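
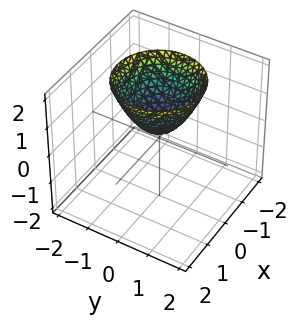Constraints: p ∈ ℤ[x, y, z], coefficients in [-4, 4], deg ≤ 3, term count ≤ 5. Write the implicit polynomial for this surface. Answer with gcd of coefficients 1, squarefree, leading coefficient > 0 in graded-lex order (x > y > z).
deg p = 2.
Symmetries: the surface is invariant under rotation about z: p = q(x² + y², z).
Reading off the gridlines: it misses every integer gridline on the y-axis; no x-intercept at any integer in the box; a circular section at z = 1 has radius between 0 and 1.
Solving for integer coefficients yields p as stated.

3*x^2 + 3*y^2 - 3*z + 1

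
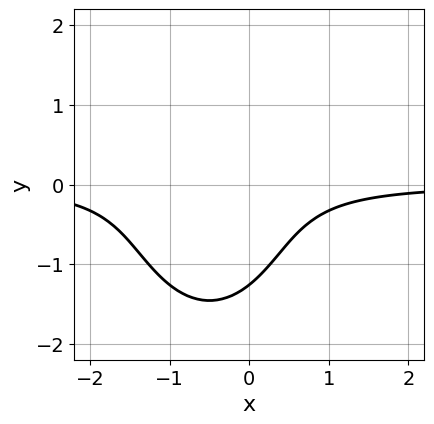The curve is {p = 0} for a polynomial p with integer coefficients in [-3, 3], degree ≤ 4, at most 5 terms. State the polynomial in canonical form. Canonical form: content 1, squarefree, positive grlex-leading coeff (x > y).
3*x^2*y + y^3 + 3*x*y + 2

(a) The degree is 3 — the shape is more complex than any degree-2 curve.
(b) Against the integer gridlines: the curve avoids every integer x-axis point in the box.
(c) Solving for integer coefficients yields p as stated.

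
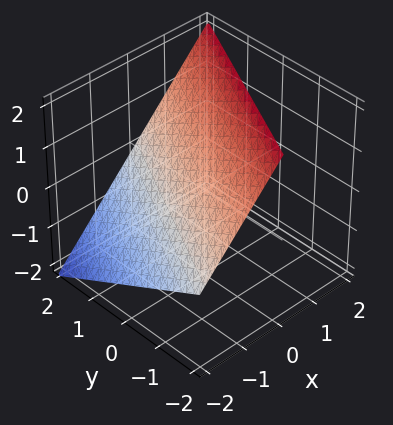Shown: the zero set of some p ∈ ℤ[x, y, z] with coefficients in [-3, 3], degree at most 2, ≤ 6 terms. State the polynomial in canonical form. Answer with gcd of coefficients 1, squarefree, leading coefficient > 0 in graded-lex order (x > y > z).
The degree is 1 — the surface is flat (a plane).
Reading off the gridlines: one y-axis crossing is at y = 2; it crosses the x-axis at the gridline x = -1.
The integer polynomial consistent with all of this is the stated p.

2*x - y - 2*z + 2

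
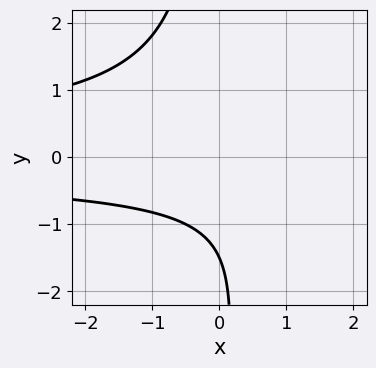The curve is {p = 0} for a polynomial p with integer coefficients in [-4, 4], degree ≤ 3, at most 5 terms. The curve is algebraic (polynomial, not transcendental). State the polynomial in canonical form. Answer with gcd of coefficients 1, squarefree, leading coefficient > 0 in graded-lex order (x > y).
2*x*y^2 + 2*y + 3

First, the degree is 3 — the shape is more complex than any degree-2 curve.
Then, reading off the gridlines: no x-intercept at any integer in the box.
Finally, assembling these constraints gives the stated polynomial.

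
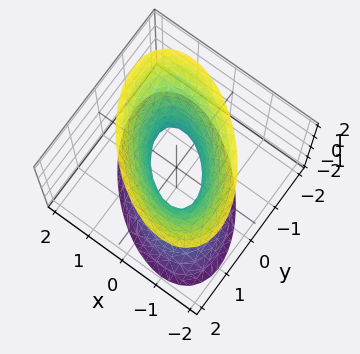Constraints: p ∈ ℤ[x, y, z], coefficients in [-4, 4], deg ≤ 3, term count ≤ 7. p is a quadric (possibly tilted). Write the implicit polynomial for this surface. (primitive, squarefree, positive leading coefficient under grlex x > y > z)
2*x^2 + 2*x*y + 2*y^2 - z^2 - 1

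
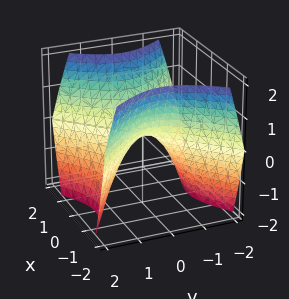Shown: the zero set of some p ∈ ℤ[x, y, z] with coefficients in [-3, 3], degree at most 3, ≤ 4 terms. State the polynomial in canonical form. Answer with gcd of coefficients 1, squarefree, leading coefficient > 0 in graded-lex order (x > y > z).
x^2 - y^2 - z

deg p = 2. A hyperbolic paraboloid; a quadric.
Symmetries: the y ↦ −y reflection is a symmetry, so y appears only in even powers; the x ↦ −x reflection is a symmetry, so x appears only in even powers.
From the visible intercepts: one x-axis crossing is at x = 0; one y-axis crossing is at y = 0.
Together with the visible shape, these determine p as stated.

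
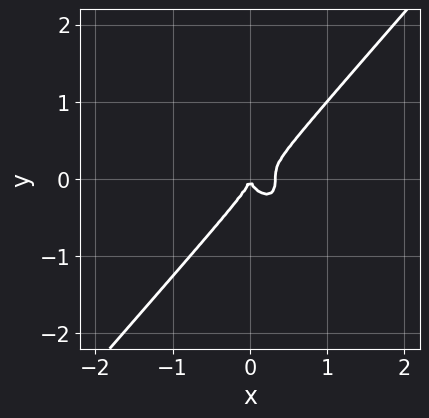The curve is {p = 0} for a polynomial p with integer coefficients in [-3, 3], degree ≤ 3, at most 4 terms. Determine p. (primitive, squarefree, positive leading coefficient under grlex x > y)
3*x^3 - 2*y^3 - x^2

(a) deg p = 3.
(b) Checking where it meets the axes: it meets the y-axis at y = 0 (among the integer gridlines); one x-axis crossing is at x = 0.
(c) Together with the visible shape, these determine p as stated.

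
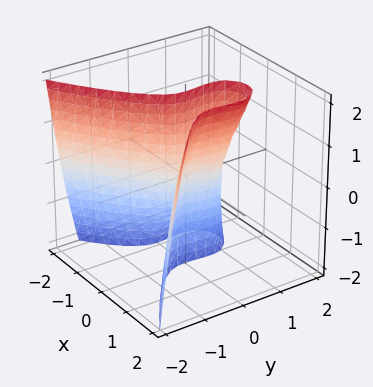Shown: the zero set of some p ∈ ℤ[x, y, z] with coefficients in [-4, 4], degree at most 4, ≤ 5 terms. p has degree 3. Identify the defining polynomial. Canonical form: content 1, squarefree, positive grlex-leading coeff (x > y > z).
y^3 + 2*x^2 - x*z - y^2

First, the degree is 3 — no degree-2 surface has this shape.
Then, against the integer gridlines: it meets the x-axis at x = 0 (among the integer gridlines); the y-axis gridline crossings are at y ∈ {0, 1}.
Finally, solving for integer coefficients yields p as stated.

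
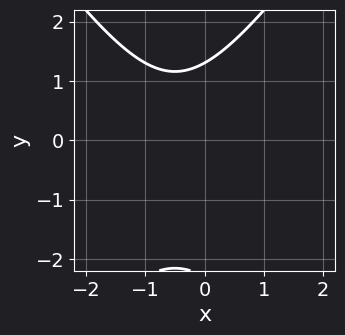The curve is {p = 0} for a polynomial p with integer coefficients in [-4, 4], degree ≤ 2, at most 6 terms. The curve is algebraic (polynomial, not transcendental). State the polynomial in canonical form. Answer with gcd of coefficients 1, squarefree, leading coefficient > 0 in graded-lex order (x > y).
deg p = 2.
Observable constraints: it misses every integer gridline on the x-axis.
The integer polynomial consistent with all of this is the stated p.

2*x^2 - y^2 + 2*x - y + 3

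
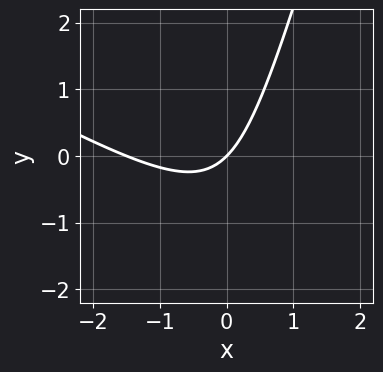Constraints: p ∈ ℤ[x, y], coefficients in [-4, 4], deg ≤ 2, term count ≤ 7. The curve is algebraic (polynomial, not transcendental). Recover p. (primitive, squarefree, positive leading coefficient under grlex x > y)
1. The degree is 2 — the shape is more complex than any degree-1 curve.
2. Checking where it meets the axes: it meets the y-axis at y = 0 (among the integer gridlines); it meets the x-axis at x = 0 (among the integer gridlines).
3. Assembling these constraints gives the stated polynomial.

2*x^2 + 3*x*y - y^2 + 3*x - 3*y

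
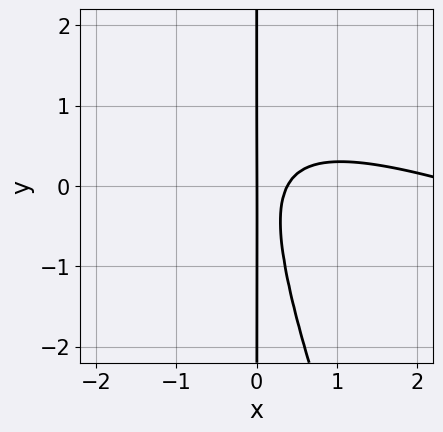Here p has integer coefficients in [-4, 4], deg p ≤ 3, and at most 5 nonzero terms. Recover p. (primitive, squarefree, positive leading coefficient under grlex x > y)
(a) The degree is 3 — no degree-2 curve has this shape.
(b) From the visible intercepts: it meets the x-axis at x = 0 (among the integer gridlines); the visible y-axis segment lies entirely on the curve.
(c) Together with the visible shape, these determine p as stated.

x^3 + 3*x^2*y + x*y^2 - 3*x^2 + x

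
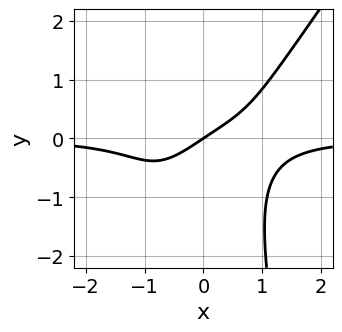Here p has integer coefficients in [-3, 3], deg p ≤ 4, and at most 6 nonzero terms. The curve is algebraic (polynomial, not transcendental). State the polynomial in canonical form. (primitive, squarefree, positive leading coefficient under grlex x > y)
3*x^3*y - 2*x^2*y^2 - y^3 + 2*x - 3*y

1. deg p = 4. The shape is more complex than any degree-3 curve.
2. From the visible intercepts: it meets the y-axis at y = 0 (among the integer gridlines); it meets the x-axis at x = 0 (among the integer gridlines).
3. Matching integer coefficients to the picture gives p.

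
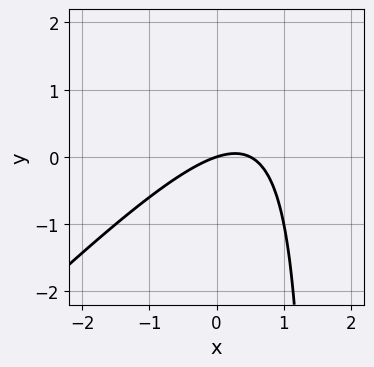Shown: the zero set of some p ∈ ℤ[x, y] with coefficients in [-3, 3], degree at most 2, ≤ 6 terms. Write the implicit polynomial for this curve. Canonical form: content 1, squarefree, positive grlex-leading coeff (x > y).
2*x^2 - 2*x*y - x + 3*y

1. Degree: a generic line meets the curve in up to 2 points, so deg p = 2.
2. From the visible intercepts: it meets the y-axis at y = 0 (among the integer gridlines); it meets the x-axis at x = 0 (among the integer gridlines).
3. Putting this together gives p.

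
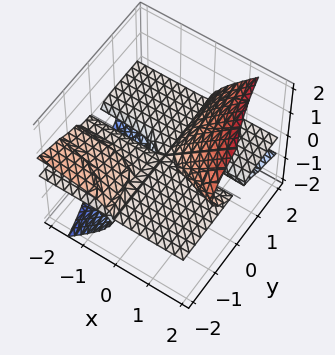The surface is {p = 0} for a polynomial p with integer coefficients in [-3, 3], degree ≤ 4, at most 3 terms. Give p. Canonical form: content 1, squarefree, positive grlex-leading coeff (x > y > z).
x*y*z + 2*x*z^2 - 2*z^3

The picture has 2 separate pieces.
Degree: the shape is more complex than any degree-2 surface, so deg p = 3.
Checking where it meets the axes: one z-axis crossing is at z = 0; the visible y-axis segment lies entirely on the surface; every point of the x-axis in the box is on the surface.
The integer polynomial consistent with all of this is the stated p.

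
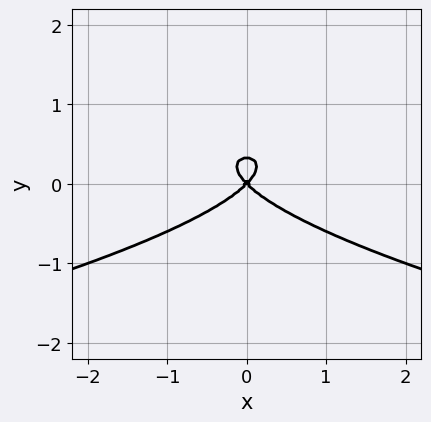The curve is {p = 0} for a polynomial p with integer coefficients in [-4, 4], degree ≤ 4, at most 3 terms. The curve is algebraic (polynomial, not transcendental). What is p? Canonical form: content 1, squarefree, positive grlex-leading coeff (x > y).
Degree: no degree-2 curve has this shape, so deg p = 3.
Symmetries: it's symmetric under x → −x, forcing even powers of x.
From the axis intercepts and sections: one y-axis crossing is at y = 0; it crosses the x-axis at the gridline x = 0.
Fitting integer coefficients to these (and the overall shape) gives p.

3*y^3 + x^2 - y^2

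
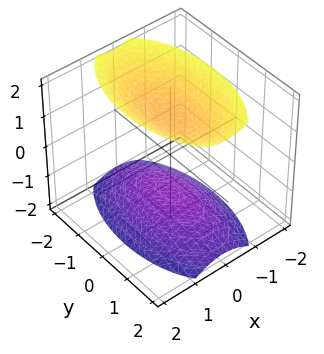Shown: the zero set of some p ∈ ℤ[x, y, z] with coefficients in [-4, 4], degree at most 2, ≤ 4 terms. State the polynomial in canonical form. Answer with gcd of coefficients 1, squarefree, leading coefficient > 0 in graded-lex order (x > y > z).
3*x^2 + y^2 - 2*z^2 + 3

1. I count 2 distinct pieces.
2. deg p = 2.
3. Symmetries: the y ↦ −y reflection is a symmetry, so y appears only in even powers; the z ↦ −z reflection is a symmetry, so z appears only in even powers; mirror symmetry x ↦ −x ⇒ only even powers of x.
4. Against the integer gridlines: no y-intercept at any integer in the box; the surface avoids every integer x-axis point in the box.
5. These observations pin down the coefficients.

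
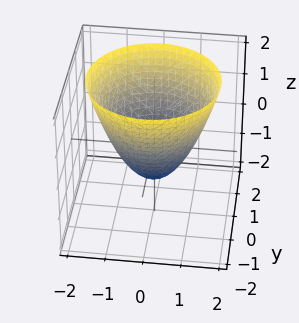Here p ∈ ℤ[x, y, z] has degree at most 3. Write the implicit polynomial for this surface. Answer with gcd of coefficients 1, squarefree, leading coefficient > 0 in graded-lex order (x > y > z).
x^2 + y^2 - z - 1

deg p = 2. The shape is more complex than any degree-1 surface.
Symmetries: the z-axis is an axis of rotation, so x and y enter only as x² + y².
Observable constraints: a circular section at z = 1 has radius between 1 and 2; among the integer gridlines, it crosses the y-axis at y ∈ {-1, 1}.
Solving for integer coefficients yields p as stated. Check: (-1, 0, 0) on the x-axis lies on the surface, and p(-1, 0, 0) = 0. ✓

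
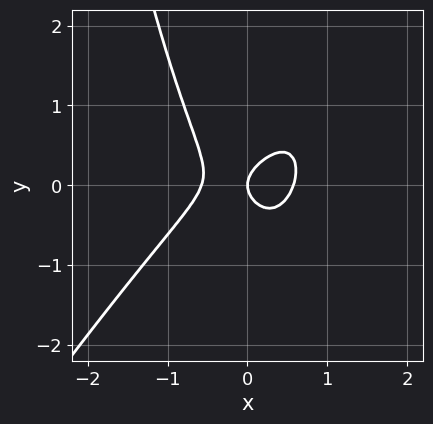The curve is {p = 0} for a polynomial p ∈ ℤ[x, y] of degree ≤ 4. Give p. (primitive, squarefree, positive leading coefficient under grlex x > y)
(a) The degree is 3 — no degree-2 curve has this shape.
(b) Against the integer gridlines: it meets the x-axis at x = 0 (among the integer gridlines); it crosses the y-axis at the gridline y = 0.
(c) The integer polynomial consistent with all of this is the stated p.

3*x^3 - 2*x^2*y + 2*y^2 - x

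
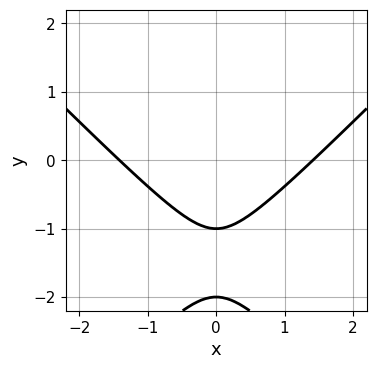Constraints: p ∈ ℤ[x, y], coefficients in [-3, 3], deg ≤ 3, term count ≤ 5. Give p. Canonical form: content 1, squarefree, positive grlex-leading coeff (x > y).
deg p = 2. No degree-1 curve has this shape.
Symmetries: the x ↦ −x reflection is a symmetry, so x appears only in even powers.
From the axis intercepts and sections: the y-axis gridline crossings are at y ∈ {-2, -1}.
The integer polynomial consistent with all of this is the stated p.

x^2 - y^2 - 3*y - 2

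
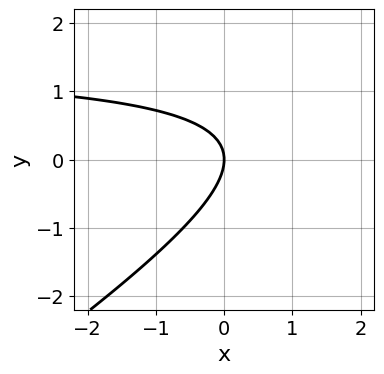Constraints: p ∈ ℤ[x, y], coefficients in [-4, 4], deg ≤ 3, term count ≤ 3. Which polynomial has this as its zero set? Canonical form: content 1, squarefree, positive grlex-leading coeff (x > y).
2*x*y - 3*y^2 - 3*x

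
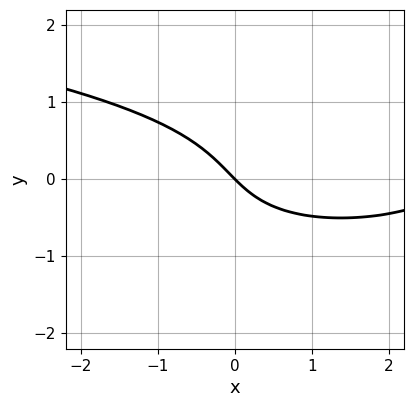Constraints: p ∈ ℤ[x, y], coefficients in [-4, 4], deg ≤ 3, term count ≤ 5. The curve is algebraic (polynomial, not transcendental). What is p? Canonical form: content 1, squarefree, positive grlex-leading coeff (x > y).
1. deg p = 3. A generic line meets the curve in up to 3 points.
2. Reading off the gridlines: one x-axis crossing is at x = 0; it crosses the y-axis at the gridline y = 0.
3. Solving for integer coefficients yields p as stated.

x*y^2 - 3*y^3 + x^2 - 3*x - 3*y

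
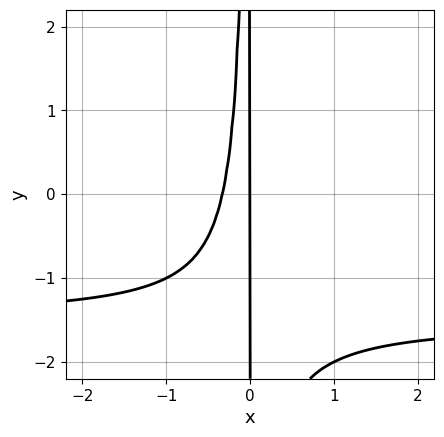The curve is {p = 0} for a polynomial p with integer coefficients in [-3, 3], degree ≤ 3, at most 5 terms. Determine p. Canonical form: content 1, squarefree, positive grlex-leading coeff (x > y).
2*x^2*y + 3*x^2 + x

1. The degree is 3 — the shape is more complex than any degree-2 curve.
2. From the visible intercepts: every point of the y-axis in the box is on the curve; it meets the x-axis at x = 0 (among the integer gridlines).
3. Matching integer coefficients to the picture gives p.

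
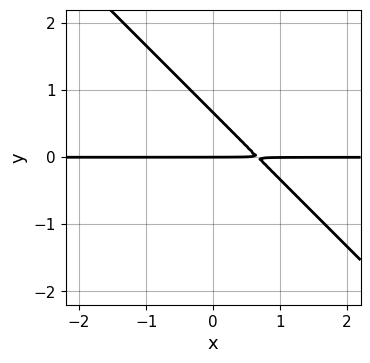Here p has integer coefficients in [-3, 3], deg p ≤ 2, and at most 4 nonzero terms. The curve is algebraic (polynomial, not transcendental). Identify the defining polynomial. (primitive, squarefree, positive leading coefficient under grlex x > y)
1. The degree is 2 — no degree-1 curve has this shape.
2. From the visible intercepts: the visible x-axis segment lies entirely on the curve; it crosses the y-axis at the gridline y = 0.
3. These observations pin down the coefficients.

3*x*y + 3*y^2 - 2*y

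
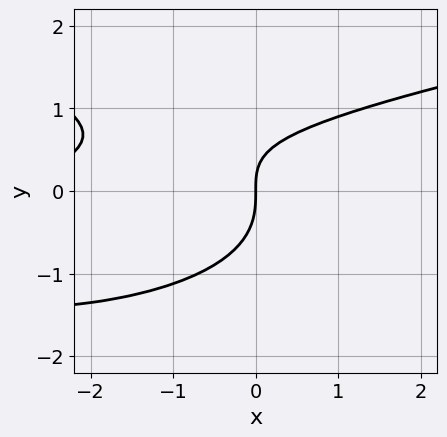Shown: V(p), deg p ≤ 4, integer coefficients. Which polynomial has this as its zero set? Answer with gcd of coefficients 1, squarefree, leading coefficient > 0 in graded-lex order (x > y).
(a) Degree: a generic line meets the curve in up to 3 points, so deg p = 3.
(b) Checking where it meets the axes: it crosses the y-axis at the gridline y = 0; it crosses the x-axis at the gridline x = 0.
(c) These observations pin down the coefficients.

3*y^3 - x^2 + 2*x*y - 3*x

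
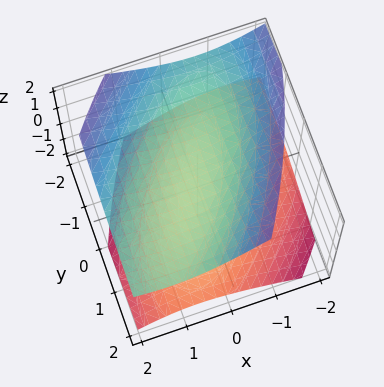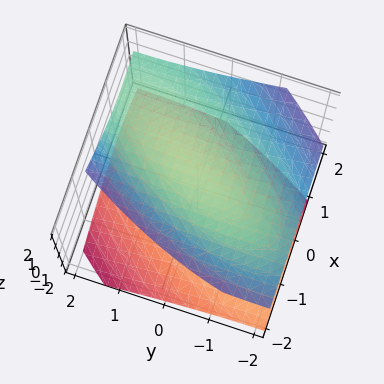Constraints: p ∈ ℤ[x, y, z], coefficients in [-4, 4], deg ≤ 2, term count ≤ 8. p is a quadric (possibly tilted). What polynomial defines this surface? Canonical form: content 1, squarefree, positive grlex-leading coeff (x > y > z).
2*x^2 - 2*x*y - x*z + y^2 - 3*z^2 + 2

First, I count 2 distinct pieces. Treating them together as one polynomial.
Then, the degree is 2 — a generic line meets the surface in up to 2 points.
Next, from the axis intercepts and sections: it misses every integer gridline on the x-axis; the surface avoids every integer y-axis point in the box.
Finally, assembling these constraints gives the stated polynomial.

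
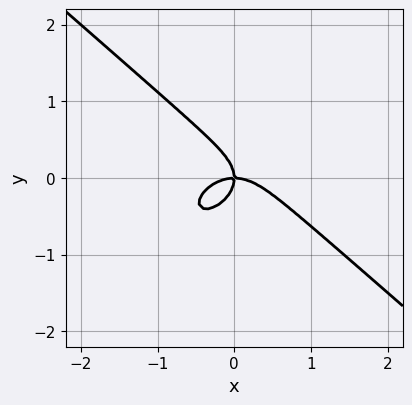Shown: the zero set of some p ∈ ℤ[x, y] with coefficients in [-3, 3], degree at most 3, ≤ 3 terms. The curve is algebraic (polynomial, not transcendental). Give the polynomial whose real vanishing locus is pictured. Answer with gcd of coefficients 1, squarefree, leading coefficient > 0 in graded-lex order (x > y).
2*x^3 + 3*y^3 + 2*x*y

1. deg p = 3.
2. Reading off the gridlines: one y-axis crossing is at y = 0; one x-axis crossing is at x = 0.
3. Matching integer coefficients to the picture gives p.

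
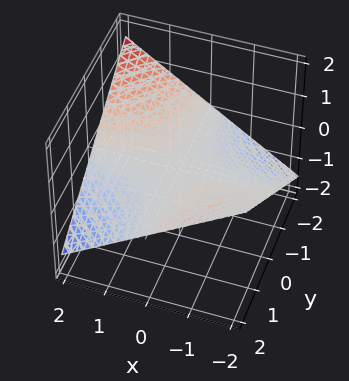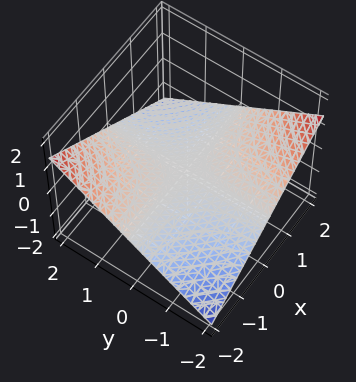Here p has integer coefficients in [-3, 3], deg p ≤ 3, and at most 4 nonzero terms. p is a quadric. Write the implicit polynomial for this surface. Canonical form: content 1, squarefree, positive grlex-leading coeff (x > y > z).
(a) deg p = 2. A hyperbolic paraboloid; a quadric.
(b) Against the integer gridlines: it meets the z-axis at z = 0 (among the integer gridlines); every point of the x-axis in the box is on the surface; the visible y-axis segment lies entirely on the surface.
(c) Together with the visible shape, these determine p as stated.

x*y + 3*z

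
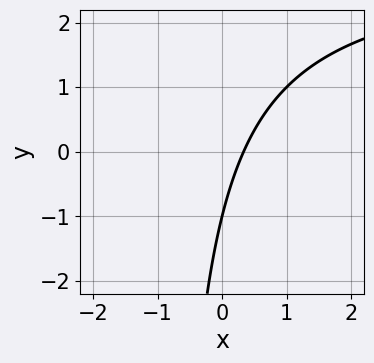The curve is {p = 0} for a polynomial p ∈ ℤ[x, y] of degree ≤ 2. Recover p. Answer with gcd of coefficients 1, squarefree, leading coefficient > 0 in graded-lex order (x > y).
x*y - 3*x + y + 1

First, deg p = 2. The shape is more complex than any degree-1 curve.
Next, checking where it meets the axes: it crosses the y-axis at the gridline y = -1.
Finally, putting this together gives p.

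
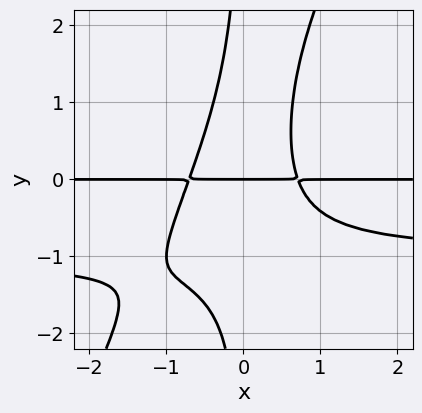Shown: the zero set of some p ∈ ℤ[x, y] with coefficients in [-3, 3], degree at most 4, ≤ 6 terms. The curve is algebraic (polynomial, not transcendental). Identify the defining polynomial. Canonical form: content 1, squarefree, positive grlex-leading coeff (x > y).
(a) deg p = 4. No degree-3 curve has this shape.
(b) Reading off the gridlines: every point of the x-axis in the box is on the curve; one y-axis crossing is at y = 0.
(c) Assembling these constraints gives the stated polynomial.

2*x^2*y^2 - x*y^3 + 2*x^2*y - y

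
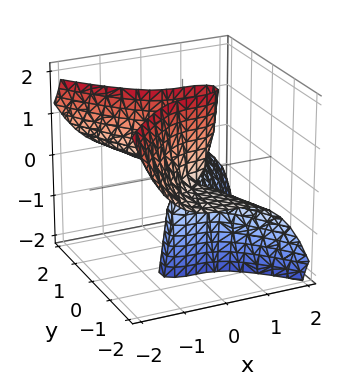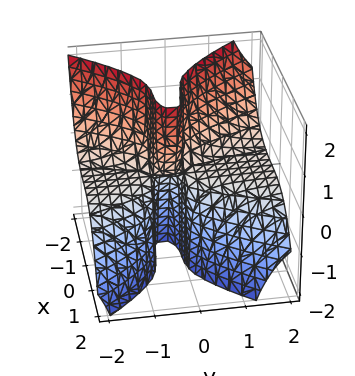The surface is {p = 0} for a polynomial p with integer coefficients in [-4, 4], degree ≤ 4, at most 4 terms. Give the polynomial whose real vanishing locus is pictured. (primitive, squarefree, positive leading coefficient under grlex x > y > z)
1. Degree: no degree-2 surface has this shape, so deg p = 3.
2. Reading off the gridlines: it meets the x-axis at x = 0 (among the integer gridlines); every point of the y-axis in the box is on the surface.
3. Together with the visible shape, these determine p as stated.

2*x^3 + 3*y^2*z + 2*y*z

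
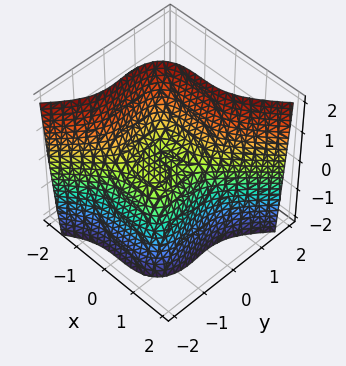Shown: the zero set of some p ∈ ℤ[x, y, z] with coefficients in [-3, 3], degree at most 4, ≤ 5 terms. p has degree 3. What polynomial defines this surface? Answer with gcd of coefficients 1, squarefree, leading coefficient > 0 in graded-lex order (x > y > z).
(a) deg p = 3. A generic line meets the surface in up to 3 points.
(b) From the axis intercepts and sections: one x-axis crossing is at x = 0; among the integer gridlines, it crosses the y-axis at y ∈ {-1, 0}.
(c) The integer polynomial consistent with all of this is the stated p.

x^3 - y^3 - y^2 + z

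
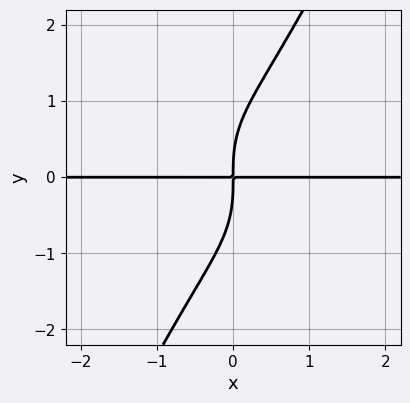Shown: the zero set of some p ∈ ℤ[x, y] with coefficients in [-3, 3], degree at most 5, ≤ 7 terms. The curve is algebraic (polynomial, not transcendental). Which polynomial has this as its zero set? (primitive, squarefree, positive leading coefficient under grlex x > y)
Degree: a generic line meets the curve in up to 4 points, so deg p = 4.
From the visible intercepts: the visible x-axis segment lies entirely on the curve.
Assembling these constraints gives the stated polynomial.

2*x^3*y + x^2*y^2 + x*y^3 - y^4 + 3*x*y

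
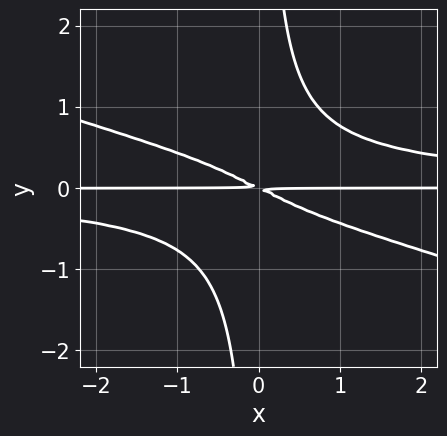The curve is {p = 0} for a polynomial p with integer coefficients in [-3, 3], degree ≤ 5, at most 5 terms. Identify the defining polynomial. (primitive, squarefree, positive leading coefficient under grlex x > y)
x^2*y^2 + 3*x*y^3 - x*y - 2*y^2

First, deg p = 4. A generic line meets the curve in up to 4 points.
Then, checking where it meets the axes: every point of the x-axis in the box is on the curve.
Finally, putting this together gives p.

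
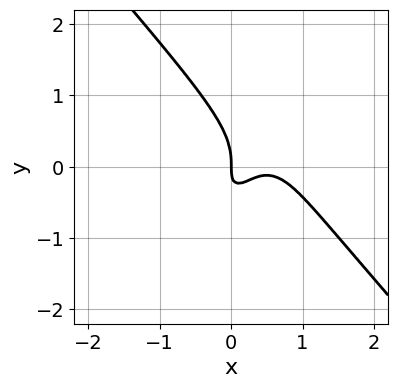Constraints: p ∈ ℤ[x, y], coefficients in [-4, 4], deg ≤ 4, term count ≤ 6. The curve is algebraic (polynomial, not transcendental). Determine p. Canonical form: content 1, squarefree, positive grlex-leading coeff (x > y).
3*x^3 + 2*y^3 - 3*x^2 + 2*x*y + x

1. deg p = 3. The shape is more complex than any degree-2 curve.
2. From the visible intercepts: it crosses the y-axis at the gridline y = 0; it crosses the x-axis at the gridline x = 0.
3. Assembling these constraints gives the stated polynomial.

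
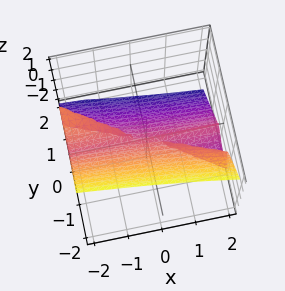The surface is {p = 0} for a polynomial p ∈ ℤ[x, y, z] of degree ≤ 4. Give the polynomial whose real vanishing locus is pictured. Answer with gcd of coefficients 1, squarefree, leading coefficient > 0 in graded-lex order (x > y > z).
x*y^2 + 2*y^3 - y^2*z + 2*z^3

(a) deg p = 3. No degree-2 surface has this shape.
(b) Checking where it meets the axes: the visible x-axis segment lies entirely on the surface; it meets the z-axis at z = 0 (among the integer gridlines); one y-axis crossing is at y = 0.
(c) The integer polynomial consistent with all of this is the stated p.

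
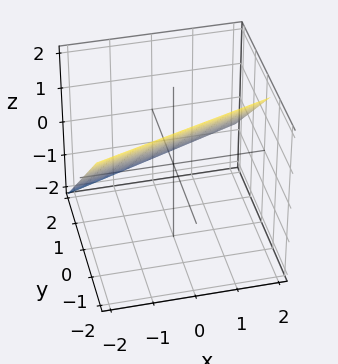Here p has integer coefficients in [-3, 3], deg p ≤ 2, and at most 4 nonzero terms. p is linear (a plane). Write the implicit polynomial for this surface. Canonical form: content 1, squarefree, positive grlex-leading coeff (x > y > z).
1. The degree is 1 — the surface is flat (a plane).
2. Against the integer gridlines: it meets the x-axis at x = -2 (among the integer gridlines).
3. Assembling these constraints gives the stated polynomial.

x - 3*y - 3*z + 2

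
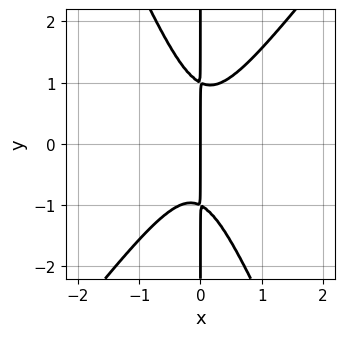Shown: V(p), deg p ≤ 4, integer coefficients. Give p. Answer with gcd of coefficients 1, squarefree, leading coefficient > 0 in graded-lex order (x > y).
3*x^3 - x^2*y - x*y^2 + x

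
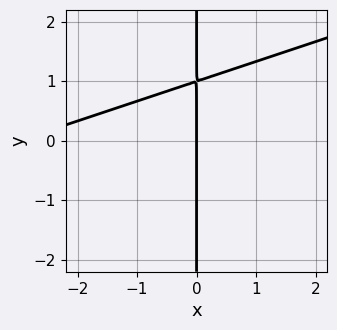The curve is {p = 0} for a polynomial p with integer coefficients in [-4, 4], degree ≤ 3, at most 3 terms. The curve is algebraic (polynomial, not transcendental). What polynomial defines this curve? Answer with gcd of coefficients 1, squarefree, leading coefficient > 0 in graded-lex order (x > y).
x^2 - 3*x*y + 3*x

(a) The degree is 2 — the shape is more complex than any degree-1 curve.
(b) Against the integer gridlines: it meets the x-axis at x = 0 (among the integer gridlines); the visible y-axis segment lies entirely on the curve.
(c) Fitting integer coefficients to these (and the overall shape) gives p.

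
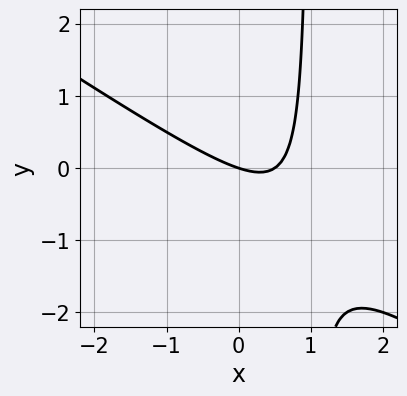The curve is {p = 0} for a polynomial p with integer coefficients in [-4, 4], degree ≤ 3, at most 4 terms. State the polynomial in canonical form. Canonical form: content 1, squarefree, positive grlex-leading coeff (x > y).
First, the degree is 2 — no degree-1 curve has this shape.
Next, checking where it meets the axes: one x-axis crossing is at x = 0; it crosses the y-axis at the gridline y = 0.
Finally, fitting integer coefficients to these (and the overall shape) gives p.

2*x^2 + 3*x*y - x - 3*y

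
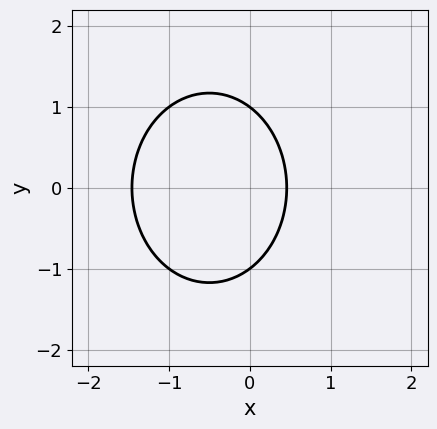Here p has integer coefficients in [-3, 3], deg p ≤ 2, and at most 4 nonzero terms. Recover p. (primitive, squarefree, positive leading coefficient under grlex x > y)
3*x^2 + 2*y^2 + 3*x - 2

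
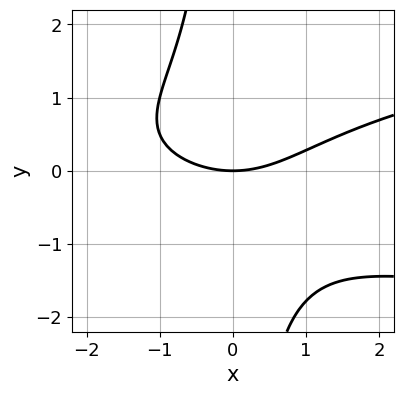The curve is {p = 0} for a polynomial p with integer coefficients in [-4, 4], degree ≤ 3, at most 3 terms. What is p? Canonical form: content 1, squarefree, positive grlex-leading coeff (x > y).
First, degree: a generic line meets the curve in up to 3 points, so deg p = 3.
Then, from the axis intercepts and sections: one x-axis crossing is at x = 0; it meets the y-axis at y = 0 (among the integer gridlines).
Finally, fitting integer coefficients to these (and the overall shape) gives p.

2*x*y^2 - x^2 + 3*y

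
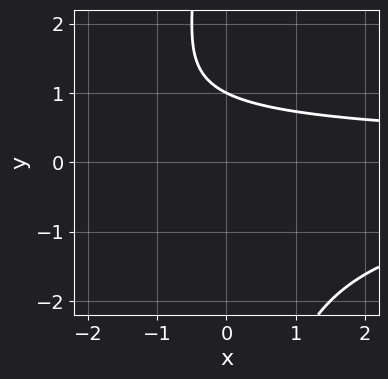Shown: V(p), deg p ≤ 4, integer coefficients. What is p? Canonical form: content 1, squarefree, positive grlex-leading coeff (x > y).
x*y^2 + 2*y - 2

1. The degree is 3 — the shape is more complex than any degree-2 curve.
2. Reading off the gridlines: it meets the y-axis at y = 1 (among the integer gridlines); it misses every integer gridline on the x-axis.
3. Together with the visible shape, these determine p as stated.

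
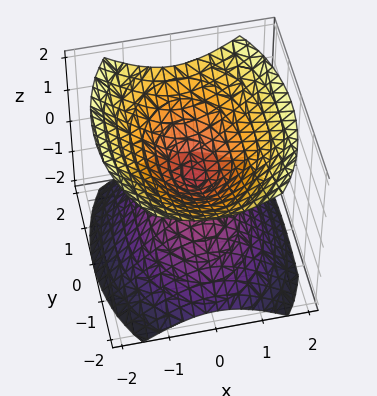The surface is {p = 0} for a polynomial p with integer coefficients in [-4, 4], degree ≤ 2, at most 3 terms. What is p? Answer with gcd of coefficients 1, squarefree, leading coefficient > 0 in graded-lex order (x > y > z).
2*x^2 + y^2 - 2*z^2

(a) The picture has 2 separate pieces. They look like related sheets of one shape, so recover p as a whole.
(b) deg p = 2. A double cone through the origin; a quadric.
(c) Symmetries: mirror symmetry y ↦ −y ⇒ only even powers of y; the z ↦ −z reflection is a symmetry, so z appears only in even powers; it's symmetric under x → −x, forcing even powers of x.
(d) Checking where it meets the axes: it meets the z-axis at z = 0 (among the integer gridlines); it crosses the y-axis at the gridline y = 0; one x-axis crossing is at x = 0.
(e) The integer polynomial consistent with all of this is the stated p.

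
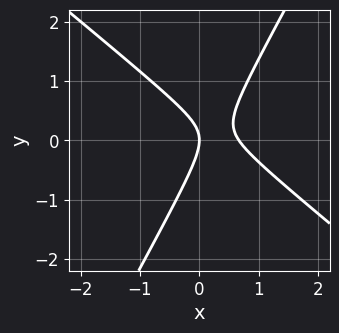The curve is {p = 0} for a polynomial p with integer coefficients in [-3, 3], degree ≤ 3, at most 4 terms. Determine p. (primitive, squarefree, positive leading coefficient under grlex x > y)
3*x^2 + 2*x*y - 2*y^2 - 2*x

(a) deg p = 2. A generic line meets the curve in up to 2 points.
(b) From the visible intercepts: it meets the y-axis at y = 0 (among the integer gridlines); it crosses the x-axis at the gridline x = 0.
(c) Fitting integer coefficients to these (and the overall shape) gives p.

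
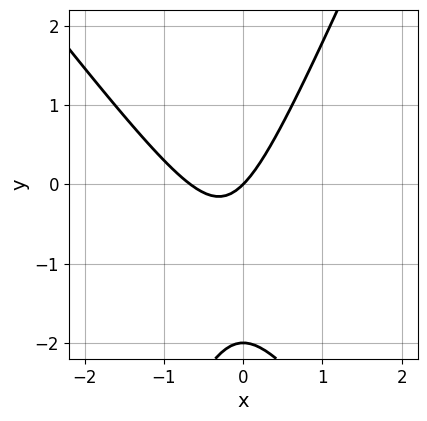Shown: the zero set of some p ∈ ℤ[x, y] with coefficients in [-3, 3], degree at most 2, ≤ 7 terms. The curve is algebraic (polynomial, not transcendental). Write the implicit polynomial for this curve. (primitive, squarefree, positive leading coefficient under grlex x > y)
(a) deg p = 2. No degree-1 curve has this shape.
(b) From the visible intercepts: among the integer gridlines, it crosses the y-axis at y ∈ {-2, 0}; it meets the x-axis at x = 0 (among the integer gridlines).
(c) Matching integer coefficients to the picture gives p.

3*x^2 + x*y - y^2 + 2*x - 2*y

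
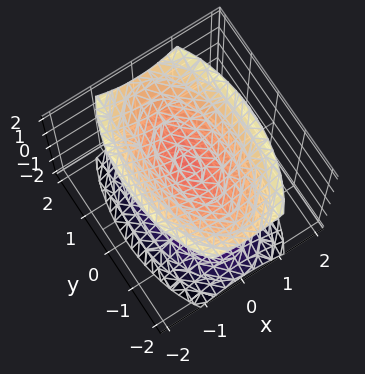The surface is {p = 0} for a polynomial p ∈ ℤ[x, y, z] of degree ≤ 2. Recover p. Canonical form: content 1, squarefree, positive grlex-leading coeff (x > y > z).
3*x^2 + y^2 - 2*z^2 + 1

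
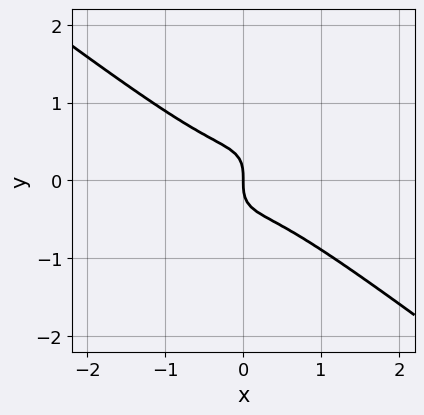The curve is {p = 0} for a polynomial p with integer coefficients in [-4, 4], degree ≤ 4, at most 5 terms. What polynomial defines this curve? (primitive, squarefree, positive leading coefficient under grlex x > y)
The degree is 3 — a generic line meets the curve in up to 3 points.
Observable constraints: one y-axis crossing is at y = 0; one x-axis crossing is at x = 0.
Putting this together gives p.

2*x^3 - 2*x*y^2 + 2*y^3 + x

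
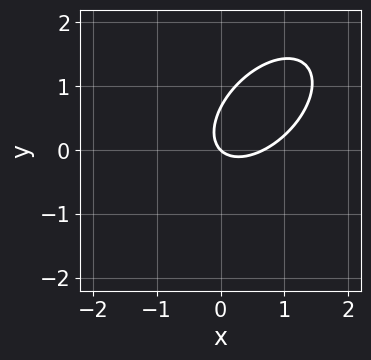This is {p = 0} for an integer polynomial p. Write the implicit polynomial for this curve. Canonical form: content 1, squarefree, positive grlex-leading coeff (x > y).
3*x^2 - 3*x*y + 3*y^2 - 2*x - 2*y

First, degree: a generic line meets the curve in up to 2 points, so deg p = 2.
Next, checking where it meets the axes: one y-axis crossing is at y = 0; it crosses the x-axis at the gridline x = 0.
Finally, fitting integer coefficients to these (and the overall shape) gives p.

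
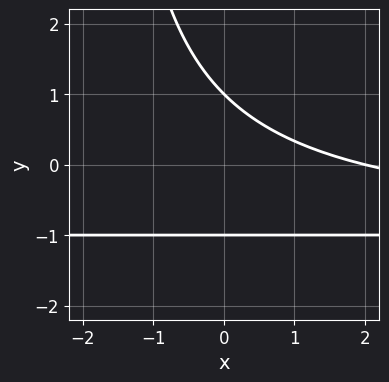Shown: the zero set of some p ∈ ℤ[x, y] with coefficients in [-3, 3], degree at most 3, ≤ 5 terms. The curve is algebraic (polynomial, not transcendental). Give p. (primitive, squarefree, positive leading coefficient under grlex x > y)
x*y^2 + 2*x*y + 2*y^2 + x - 2

The degree is 3 — no degree-2 curve has this shape.
From the visible intercepts: among the integer gridlines, it crosses the y-axis at y ∈ {-1, 1}; it meets the x-axis at x = 2 (among the integer gridlines).
Assembling these constraints gives the stated polynomial.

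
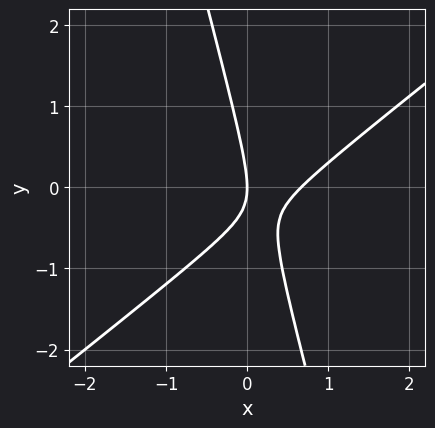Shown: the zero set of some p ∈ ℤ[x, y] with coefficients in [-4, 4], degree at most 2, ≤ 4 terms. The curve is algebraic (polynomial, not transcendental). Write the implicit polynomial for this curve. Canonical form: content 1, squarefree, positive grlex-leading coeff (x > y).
First, degree: no degree-1 curve has this shape, so deg p = 2.
Next, checking where it meets the axes: it crosses the y-axis at the gridline y = 0; it meets the x-axis at x = 0 (among the integer gridlines).
Finally, assembling these constraints gives the stated polynomial.

3*x^2 - 3*x*y - y^2 - 2*x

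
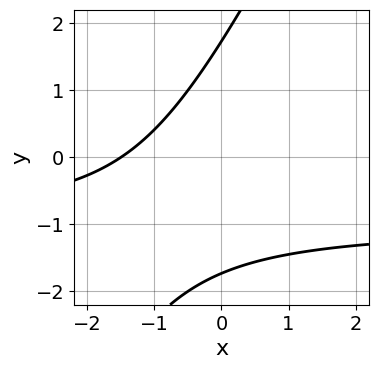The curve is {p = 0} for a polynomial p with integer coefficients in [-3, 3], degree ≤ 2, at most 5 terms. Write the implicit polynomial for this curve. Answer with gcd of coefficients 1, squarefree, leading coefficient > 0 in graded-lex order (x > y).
2*x*y - y^2 + 2*x + 3

First, deg p = 2.
Finally, the integer polynomial consistent with all of this is the stated p.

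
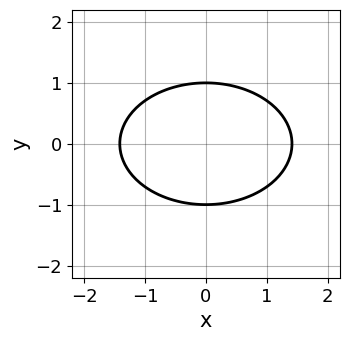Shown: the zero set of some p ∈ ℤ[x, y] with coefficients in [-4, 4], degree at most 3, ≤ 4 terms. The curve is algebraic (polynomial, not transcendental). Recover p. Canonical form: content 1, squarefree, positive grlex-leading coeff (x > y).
x^2 + 2*y^2 - 2

First, degree: the shape is more complex than any degree-1 curve, so deg p = 2.
Then, symmetries: mirror symmetry y ↦ −y ⇒ only even powers of y; mirror symmetry x ↦ −x ⇒ only even powers of x.
Then, against the integer gridlines: among the integer gridlines, it crosses the y-axis at y ∈ {-1, 1}.
Finally, assembling these constraints gives the stated polynomial.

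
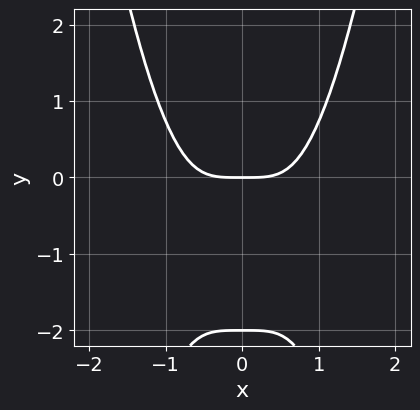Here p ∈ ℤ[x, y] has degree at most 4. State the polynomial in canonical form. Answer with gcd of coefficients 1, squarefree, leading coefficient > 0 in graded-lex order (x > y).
2*x^4 - y^2 - 2*y

Degree: no degree-3 curve has this shape, so deg p = 4.
Symmetries: it's symmetric under x → −x, forcing even powers of x.
Against the integer gridlines: among the integer gridlines, it crosses the y-axis at y ∈ {-2, 0}; one x-axis crossing is at x = 0.
Solving for integer coefficients yields p as stated.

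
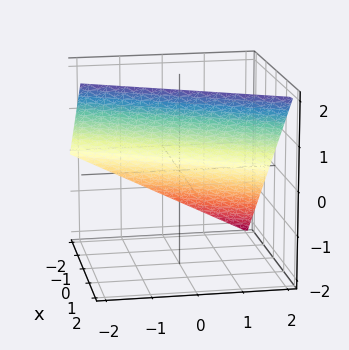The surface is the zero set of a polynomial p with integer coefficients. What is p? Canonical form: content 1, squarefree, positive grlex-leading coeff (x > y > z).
2*x - y - 2*z + 2

The degree is 1 — every cross-section is a straight line — this is a plane.
Reading off the gridlines: it crosses the y-axis at the gridline y = 2; it crosses the z-axis at the gridline z = 1.
Putting this together gives p. Check: (-1, 0, 0) on the x-axis lies on the surface, and p(-1, 0, 0) = 0. ✓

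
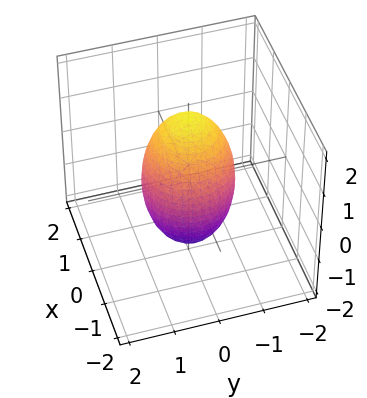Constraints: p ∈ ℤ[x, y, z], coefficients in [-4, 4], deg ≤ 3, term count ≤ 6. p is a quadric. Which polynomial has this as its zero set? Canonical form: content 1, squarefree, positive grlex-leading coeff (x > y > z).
3*x^2 + 3*y^2 + z^2 - 3

(a) The degree is 2 — a closed, bounded, convex surface; a quadric.
(b) Symmetry: the surface is invariant under rotation about z: p = q(x² + y², z); it's symmetric under z → −z, forcing even powers of z.
(c) Checking where it meets the axes: the y-axis gridline crossings are at y ∈ {-1, 1}; a circular section at z = -1 has radius between 0 and 1; the x-axis gridline crossings are at x ∈ {-1, 1}.
(d) Assembling these constraints gives the stated polynomial.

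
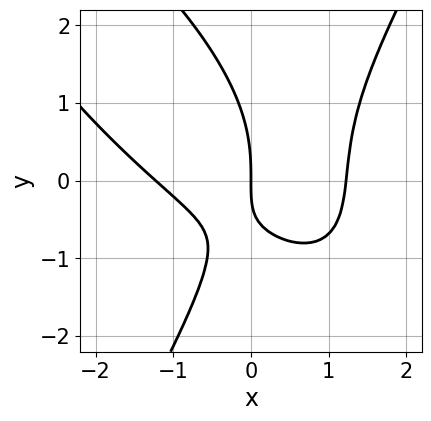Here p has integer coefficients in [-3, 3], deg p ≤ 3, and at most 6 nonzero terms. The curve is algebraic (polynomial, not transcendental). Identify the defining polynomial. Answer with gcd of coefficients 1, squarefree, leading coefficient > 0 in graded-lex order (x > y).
Degree: a generic line meets the curve in up to 3 points, so deg p = 3.
Reading off the gridlines: it meets the y-axis at y = 0 (among the integer gridlines); one x-axis crossing is at x = 0.
These observations pin down the coefficients.

2*x^3 + 2*x^2*y - y^3 - 3*x*y - 3*x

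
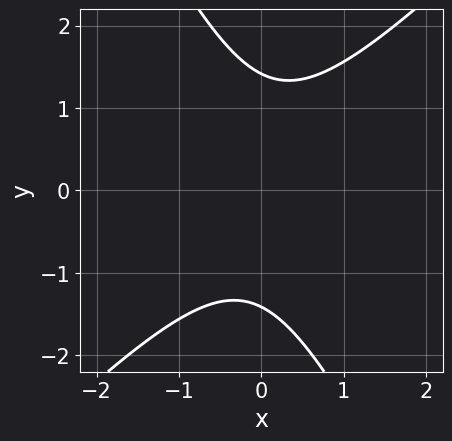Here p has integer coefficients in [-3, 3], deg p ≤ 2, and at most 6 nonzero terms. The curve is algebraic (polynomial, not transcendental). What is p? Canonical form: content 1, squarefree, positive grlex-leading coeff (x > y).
2*x^2 - x*y - y^2 + 2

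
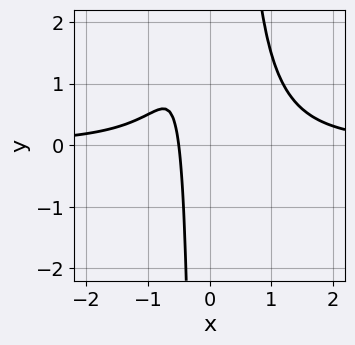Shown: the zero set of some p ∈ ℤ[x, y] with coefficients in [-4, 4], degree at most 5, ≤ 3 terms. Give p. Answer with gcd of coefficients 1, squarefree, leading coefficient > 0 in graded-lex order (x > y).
2*x^3*y - 2*x - 1

First, the degree is 4 — a generic line meets the curve in up to 4 points.
Then, reading off the gridlines: it misses every integer gridline on the y-axis.
Finally, assembling these constraints gives the stated polynomial.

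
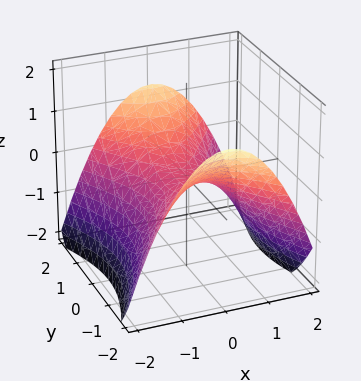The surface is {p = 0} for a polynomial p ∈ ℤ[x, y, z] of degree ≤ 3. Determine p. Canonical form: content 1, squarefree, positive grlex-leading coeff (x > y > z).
2*x^2 - y^2 + 3*z

First, the degree is 2 — a hyperbolic paraboloid; a quadric.
Next, symmetries: mirror symmetry x ↦ −x ⇒ only even powers of x; the y ↦ −y reflection is a symmetry, so y appears only in even powers.
Then, from the visible intercepts: it crosses the y-axis at the gridline y = 0; it crosses the x-axis at the gridline x = 0; it meets the z-axis at z = 0 (among the integer gridlines).
Finally, solving for integer coefficients yields p as stated.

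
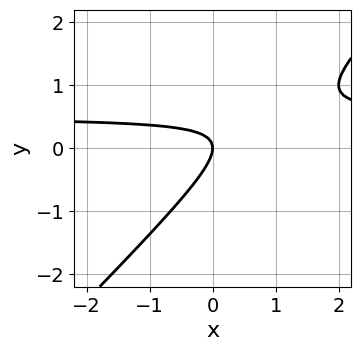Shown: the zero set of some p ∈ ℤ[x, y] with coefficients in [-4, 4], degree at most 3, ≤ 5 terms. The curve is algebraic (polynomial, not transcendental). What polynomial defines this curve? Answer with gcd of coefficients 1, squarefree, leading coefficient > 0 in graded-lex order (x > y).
2*x*y - 2*y^2 - x

(a) deg p = 2. No degree-1 curve has this shape.
(b) From the axis intercepts and sections: it crosses the x-axis at the gridline x = 0; one y-axis crossing is at y = 0.
(c) Matching integer coefficients to the picture gives p.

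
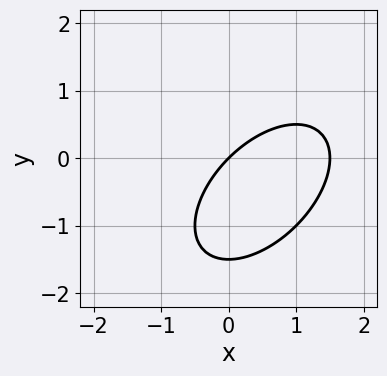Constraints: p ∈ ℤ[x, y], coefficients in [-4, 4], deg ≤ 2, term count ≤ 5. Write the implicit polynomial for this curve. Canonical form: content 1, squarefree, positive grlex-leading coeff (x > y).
2*x^2 - 2*x*y + 2*y^2 - 3*x + 3*y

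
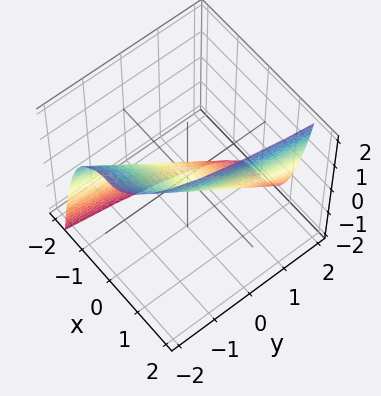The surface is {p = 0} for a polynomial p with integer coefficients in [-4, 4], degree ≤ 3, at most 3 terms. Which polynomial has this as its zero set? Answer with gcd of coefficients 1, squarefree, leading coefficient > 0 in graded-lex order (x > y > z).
x^3 - y - z

1. deg p = 3. No degree-2 surface has this shape.
2. From the visible intercepts: it meets the x-axis at x = 0 (among the integer gridlines); one z-axis crossing is at z = 0.
3. Solving for integer coefficients yields p as stated.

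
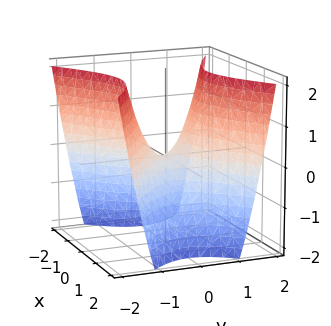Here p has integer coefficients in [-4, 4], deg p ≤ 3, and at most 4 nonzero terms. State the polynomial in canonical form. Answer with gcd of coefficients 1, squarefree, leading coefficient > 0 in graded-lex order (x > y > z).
2*x^2 - 3*y^2 + 2*z

(a) The degree is 2 — a hyperbolic paraboloid; a quadric.
(b) Symmetries: it's symmetric under y → −y, forcing even powers of y; the x ↦ −x reflection is a symmetry, so x appears only in even powers.
(c) From the visible intercepts: it crosses the z-axis at the gridline z = 0; it meets the y-axis at y = 0 (among the integer gridlines); it crosses the x-axis at the gridline x = 0.
(d) Fitting integer coefficients to these (and the overall shape) gives p.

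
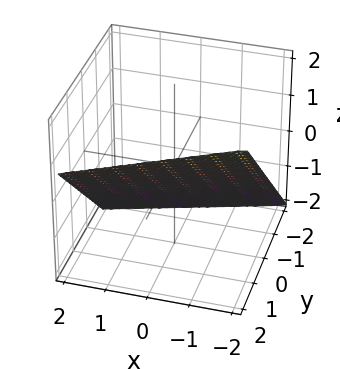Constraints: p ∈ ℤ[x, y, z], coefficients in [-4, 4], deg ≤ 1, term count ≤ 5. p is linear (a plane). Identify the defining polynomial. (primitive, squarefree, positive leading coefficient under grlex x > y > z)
x - 3*y + 3*z + 2

1. deg p = 1. The surface is flat (a plane).
2. From the axis intercepts and sections: it meets the x-axis at x = -2 (among the integer gridlines).
3. Assembling these constraints gives the stated polynomial.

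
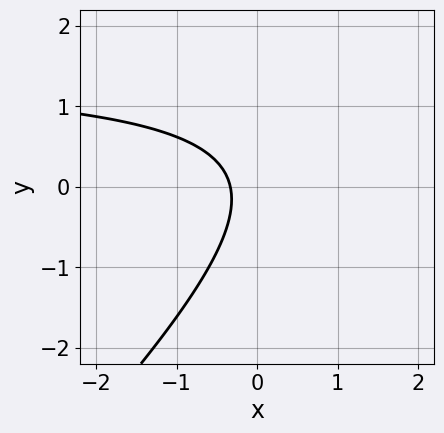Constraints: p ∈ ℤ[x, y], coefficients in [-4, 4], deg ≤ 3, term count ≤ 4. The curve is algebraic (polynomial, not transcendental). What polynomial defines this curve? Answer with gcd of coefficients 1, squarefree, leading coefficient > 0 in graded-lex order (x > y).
(a) The degree is 2 — a generic line meets the curve in up to 2 points.
(b) From the axis intercepts and sections: no y-intercept at any integer in the box.
(c) Assembling these constraints gives the stated polynomial.

2*x*y - 2*y^2 - 3*x - 1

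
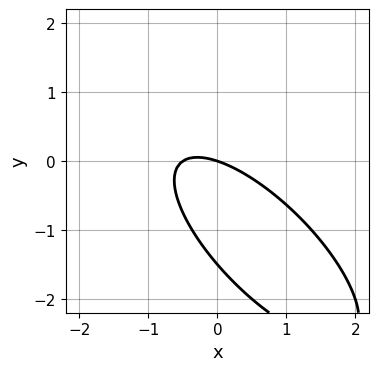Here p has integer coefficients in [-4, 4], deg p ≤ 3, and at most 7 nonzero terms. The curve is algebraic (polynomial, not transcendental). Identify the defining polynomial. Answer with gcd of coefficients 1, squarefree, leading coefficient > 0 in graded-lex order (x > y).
2*x^2 + 3*x*y + 2*y^2 + x + 3*y

deg p = 2.
Reading off the gridlines: it crosses the x-axis at the gridline x = 0; it crosses the y-axis at the gridline y = 0.
Fitting integer coefficients to these (and the overall shape) gives p.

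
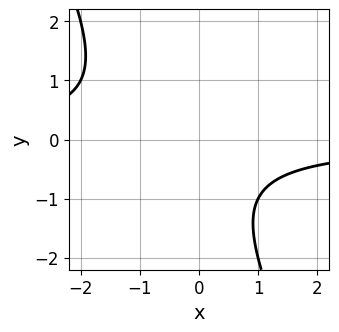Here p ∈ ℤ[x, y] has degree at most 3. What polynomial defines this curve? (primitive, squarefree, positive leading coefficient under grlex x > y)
2*x*y + y^2 + y + 2

1. deg p = 2. No degree-1 curve has this shape.
2. From the visible intercepts: the curve avoids every integer x-axis point in the box; no y-intercept at any integer in the box.
3. Assembling these constraints gives the stated polynomial.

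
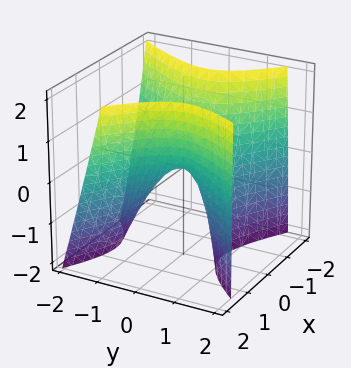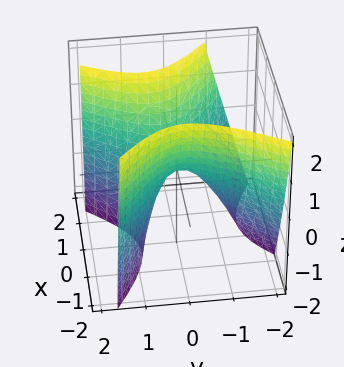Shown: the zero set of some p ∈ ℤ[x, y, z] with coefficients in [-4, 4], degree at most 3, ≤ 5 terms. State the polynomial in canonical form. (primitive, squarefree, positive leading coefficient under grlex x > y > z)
deg p = 2.
Observable constraints: one x-axis crossing is at x = 0; one y-axis crossing is at y = 0; it meets the z-axis at z = 0 (among the integer gridlines).
Putting this together gives p.

3*x^2 + 2*x*y - 3*y^2 + y*z - 2*z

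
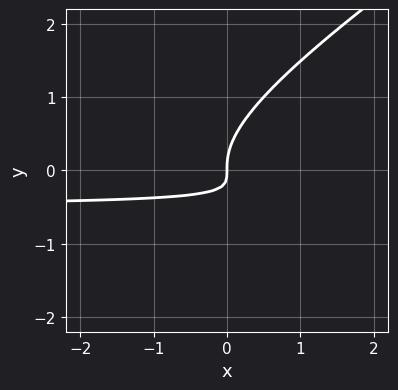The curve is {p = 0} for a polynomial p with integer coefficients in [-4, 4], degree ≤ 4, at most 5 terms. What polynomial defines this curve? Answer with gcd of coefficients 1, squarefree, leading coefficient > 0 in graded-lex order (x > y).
2*x*y^2 - 3*y^3 + 3*x*y + x

(a) deg p = 3. The shape is more complex than any degree-2 curve.
(b) Observable constraints: one y-axis crossing is at y = 0; it meets the x-axis at x = 0 (among the integer gridlines).
(c) Solving for integer coefficients yields p as stated.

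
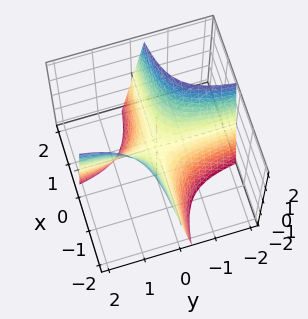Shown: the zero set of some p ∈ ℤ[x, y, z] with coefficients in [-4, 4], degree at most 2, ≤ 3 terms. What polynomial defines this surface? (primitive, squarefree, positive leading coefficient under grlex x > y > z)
First, degree: a generic line meets the surface in up to 2 points, so deg p = 2.
Next, observable constraints: one z-axis crossing is at z = 0; the visible x-axis segment lies entirely on the surface.
Finally, putting this together gives p. Check: (0, -2, 0) on the y-axis lies on the surface, and p(0, -2, 0) = 0. ✓

3*x*y + z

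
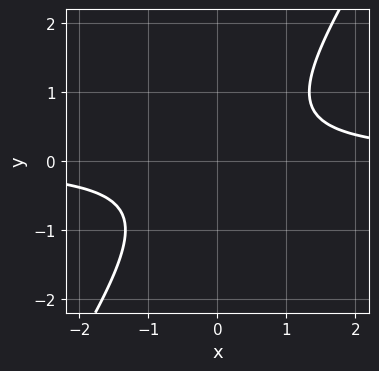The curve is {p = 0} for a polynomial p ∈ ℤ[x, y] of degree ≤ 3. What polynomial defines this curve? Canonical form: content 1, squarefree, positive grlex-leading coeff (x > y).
1. Degree: no degree-1 curve has this shape, so deg p = 2.
2. From the axis intercepts and sections: the curve avoids every integer y-axis point in the box; it misses every integer gridline on the x-axis.
3. Assembling these constraints gives the stated polynomial.

3*x*y - 2*y^2 - 2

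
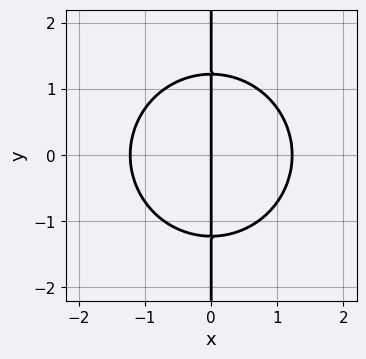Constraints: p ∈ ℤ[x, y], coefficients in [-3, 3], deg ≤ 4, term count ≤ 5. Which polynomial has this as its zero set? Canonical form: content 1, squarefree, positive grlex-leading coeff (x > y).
2*x^3 + 2*x*y^2 - 3*x

First, degree: a generic line meets the curve in up to 3 points, so deg p = 3.
Next, symmetries: mirror symmetry y ↦ −y ⇒ only even powers of y.
Next, observable constraints: every point of the y-axis in the box is on the curve; one x-axis crossing is at x = 0.
Finally, matching integer coefficients to the picture gives p.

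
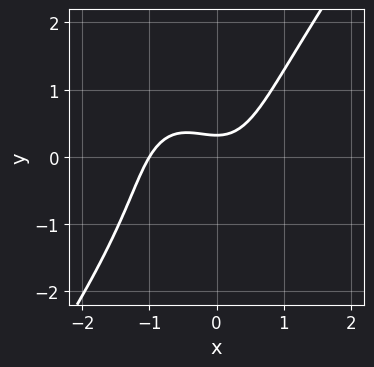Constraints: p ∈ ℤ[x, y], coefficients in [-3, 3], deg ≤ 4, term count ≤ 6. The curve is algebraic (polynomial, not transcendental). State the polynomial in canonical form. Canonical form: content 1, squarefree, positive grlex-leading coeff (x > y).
3*x^3 - y^3 + 2*x^2 - 3*y + 1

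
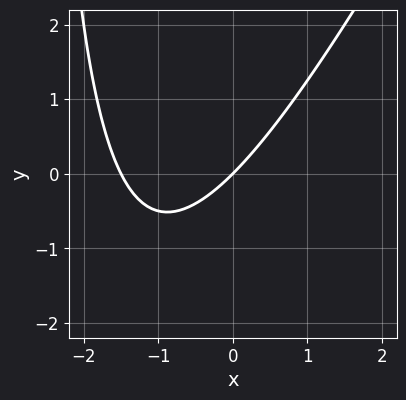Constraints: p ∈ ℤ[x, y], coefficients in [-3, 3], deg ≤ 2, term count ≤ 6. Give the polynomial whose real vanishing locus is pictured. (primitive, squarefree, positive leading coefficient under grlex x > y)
2*x^2 - x*y + 3*x - 3*y

1. deg p = 2.
2. Against the integer gridlines: it meets the x-axis at x = 0 (among the integer gridlines); one y-axis crossing is at y = 0.
3. These observations pin down the coefficients.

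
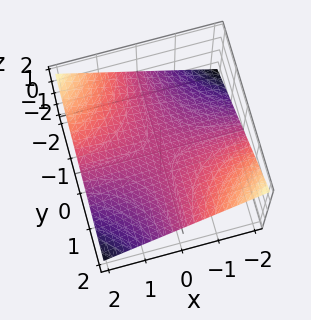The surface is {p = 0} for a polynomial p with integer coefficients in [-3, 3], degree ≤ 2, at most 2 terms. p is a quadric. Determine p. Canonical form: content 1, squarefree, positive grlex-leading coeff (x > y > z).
x*y + 3*z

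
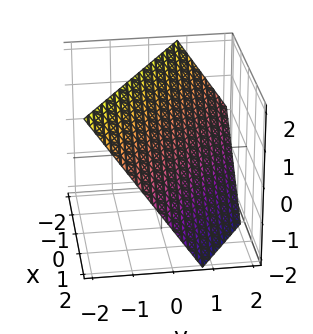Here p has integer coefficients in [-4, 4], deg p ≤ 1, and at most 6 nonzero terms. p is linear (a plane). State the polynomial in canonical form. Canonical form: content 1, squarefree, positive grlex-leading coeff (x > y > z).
2*x + 3*y + 2*z - 2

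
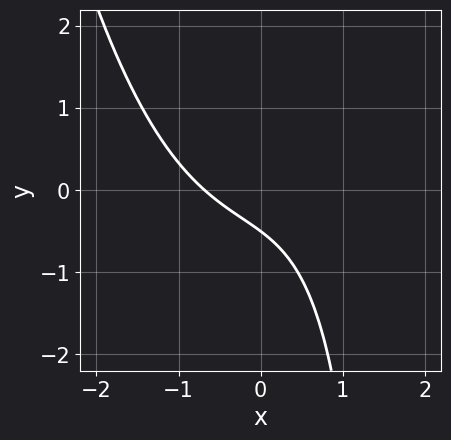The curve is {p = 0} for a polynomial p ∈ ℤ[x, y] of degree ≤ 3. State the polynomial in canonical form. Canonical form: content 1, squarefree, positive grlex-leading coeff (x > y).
x^3 - x*y + x + 2*y + 1

1. Degree: the shape is more complex than any degree-2 curve, so deg p = 3.
2. Solving for integer coefficients yields p as stated.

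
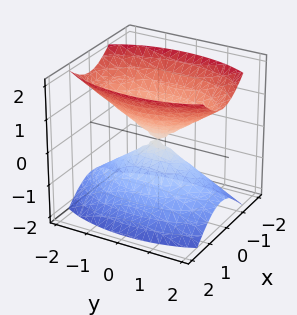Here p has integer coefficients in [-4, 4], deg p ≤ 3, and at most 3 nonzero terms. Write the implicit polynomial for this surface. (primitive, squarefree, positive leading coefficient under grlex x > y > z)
3*x^2 + y^2 - 2*z^2

The picture has 2 separate pieces.
The degree is 2 — a double cone through the origin; a quadric.
Symmetries: the x ↦ −x reflection is a symmetry, so x appears only in even powers; mirror symmetry z ↦ −z ⇒ only even powers of z; the y ↦ −y reflection is a symmetry, so y appears only in even powers.
Checking where it meets the axes: one x-axis crossing is at x = 0; it meets the y-axis at y = 0 (among the integer gridlines); one z-axis crossing is at z = 0.
Together with the visible shape, these determine p as stated.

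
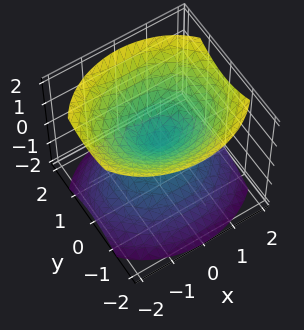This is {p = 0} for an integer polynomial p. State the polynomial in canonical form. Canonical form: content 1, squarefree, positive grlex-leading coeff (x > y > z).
First, I count 2 distinct pieces. Treating them together as one polynomial.
Then, degree: two nappes meeting at a single point; a quadric, so deg p = 2.
Then, symmetries: the y ↦ −y reflection is a symmetry, so y appears only in even powers; the z ↦ −z reflection is a symmetry, so z appears only in even powers; mirror symmetry x ↦ −x ⇒ only even powers of x.
Next, from the axis intercepts and sections: it crosses the y-axis at the gridline y = 0; one x-axis crossing is at x = 0; one z-axis crossing is at z = 0.
Finally, matching integer coefficients to the picture gives p.

2*x^2 + 3*y^2 - 3*z^2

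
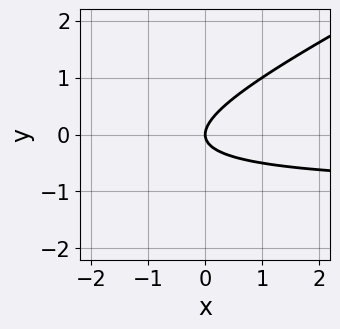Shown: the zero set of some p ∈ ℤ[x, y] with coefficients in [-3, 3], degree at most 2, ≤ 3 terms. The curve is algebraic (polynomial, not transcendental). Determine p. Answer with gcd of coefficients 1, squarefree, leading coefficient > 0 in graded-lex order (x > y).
(a) Degree: no degree-1 curve has this shape, so deg p = 2.
(b) From the visible intercepts: it meets the y-axis at y = 0 (among the integer gridlines); it crosses the x-axis at the gridline x = 0.
(c) The integer polynomial consistent with all of this is the stated p.

x*y - 2*y^2 + x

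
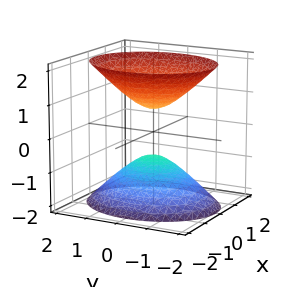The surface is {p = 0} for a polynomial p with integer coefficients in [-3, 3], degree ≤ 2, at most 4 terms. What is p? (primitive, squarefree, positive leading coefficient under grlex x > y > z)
There are 2 components. They look like related sheets of one shape, so recover p as a whole.
Degree: two separate bowl-shaped sheets opening away from each other; a quadric, so deg p = 2.
Symmetries: the x ↦ −x reflection is a symmetry, so x appears only in even powers; mirror symmetry z ↦ −z ⇒ only even powers of z; it's symmetric under y → −y, forcing even powers of y.
Against the integer gridlines: no x-intercept at any integer in the box; it misses every integer gridline on the y-axis.
Fitting integer coefficients to these (and the overall shape) gives p.

3*x^2 + 2*y^2 - 2*z^2 + 1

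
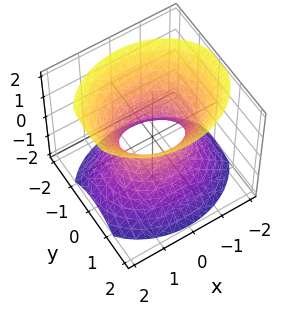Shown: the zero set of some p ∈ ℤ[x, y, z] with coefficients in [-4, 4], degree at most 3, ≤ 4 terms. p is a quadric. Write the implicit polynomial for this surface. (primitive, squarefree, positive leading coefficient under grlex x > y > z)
1. Degree: one connected sheet with a waist; a quadric, so deg p = 2.
2. Symmetries: mirror symmetry y ↦ −y ⇒ only even powers of y; the z ↦ −z reflection is a symmetry, so z appears only in even powers; mirror symmetry x ↦ −x ⇒ only even powers of x.
3. Against the integer gridlines: among the integer gridlines, it crosses the x-axis at x ∈ {-1, 1}; it misses every integer gridline on the z-axis.
4. Solving for integer coefficients yields p as stated.

2*x^2 + 3*y^2 - 2*z^2 - 2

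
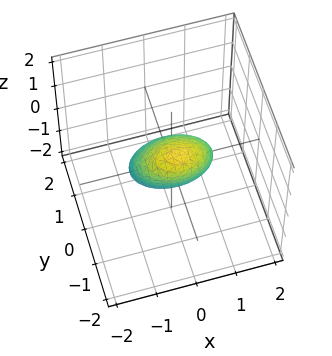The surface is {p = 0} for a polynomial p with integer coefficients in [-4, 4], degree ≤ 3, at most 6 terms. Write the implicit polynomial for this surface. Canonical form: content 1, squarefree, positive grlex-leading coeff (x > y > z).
x^2 + 2*y^2 + 2*y*z + z^2 - 1

(a) The degree is 2 — a generic line meets the surface in up to 2 points.
(b) Checking where it meets the axes: the z-axis gridline crossings are at z ∈ {-1, 1}; among the integer gridlines, it crosses the x-axis at x ∈ {-1, 1}.
(c) Assembling these constraints gives the stated polynomial.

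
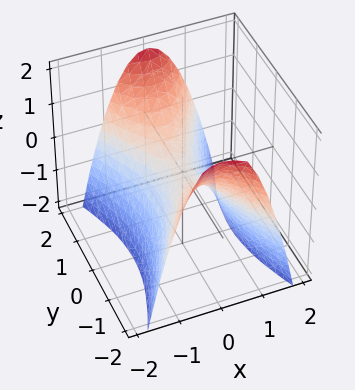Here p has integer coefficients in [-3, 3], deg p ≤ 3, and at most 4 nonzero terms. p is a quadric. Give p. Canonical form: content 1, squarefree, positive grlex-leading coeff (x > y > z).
3*x^2 - y^2 + 2*z

First, the degree is 2 — a hyperbolic paraboloid; a quadric.
Then, symmetries: it's symmetric under y → −y, forcing even powers of y; mirror symmetry x ↦ −x ⇒ only even powers of x.
Next, against the integer gridlines: it crosses the x-axis at the gridline x = 0; one z-axis crossing is at z = 0; one y-axis crossing is at y = 0.
Finally, these observations pin down the coefficients.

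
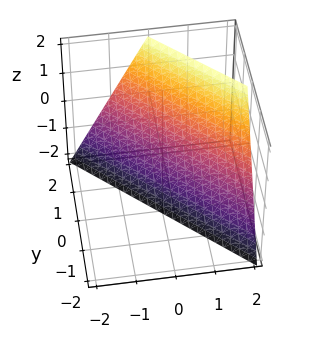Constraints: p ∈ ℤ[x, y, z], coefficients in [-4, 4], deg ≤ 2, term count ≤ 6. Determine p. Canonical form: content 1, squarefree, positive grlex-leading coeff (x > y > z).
2*x + 2*y - z - 2

Degree: every cross-section is a straight line — this is a plane, so deg p = 1.
From the visible intercepts: it meets the x-axis at x = 1 (among the integer gridlines); it crosses the y-axis at the gridline y = 1.
Assembling these constraints gives the stated polynomial.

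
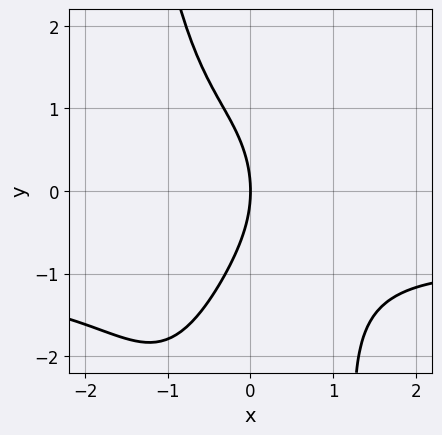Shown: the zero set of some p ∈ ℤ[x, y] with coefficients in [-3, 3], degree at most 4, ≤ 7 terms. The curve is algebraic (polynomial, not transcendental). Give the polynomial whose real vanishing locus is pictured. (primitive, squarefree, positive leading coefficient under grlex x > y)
deg p = 4. No degree-3 curve has this shape.
From the visible intercepts: it meets the y-axis at y = 0 (among the integer gridlines); it meets the x-axis at x = 0 (among the integer gridlines).
These observations pin down the coefficients.

2*x^3*y + 2*x^3 + x^2*y + y^2 + 3*x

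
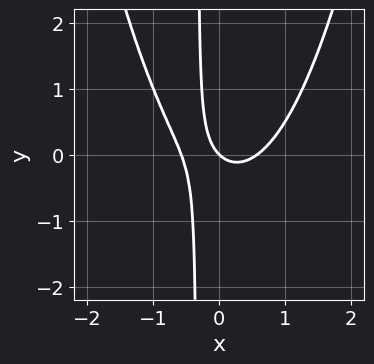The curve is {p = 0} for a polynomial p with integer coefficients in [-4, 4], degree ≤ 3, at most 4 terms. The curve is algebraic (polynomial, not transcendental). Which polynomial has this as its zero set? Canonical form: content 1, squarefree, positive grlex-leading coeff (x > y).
First, the degree is 3 — a generic line meets the curve in up to 3 points.
Then, checking where it meets the axes: one x-axis crossing is at x = 0; one y-axis crossing is at y = 0.
Finally, these observations pin down the coefficients.

3*x^3 - 3*x*y - x - y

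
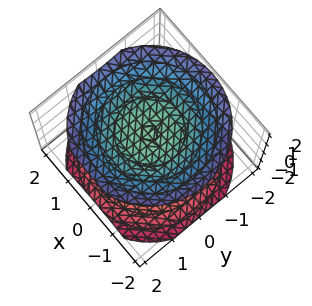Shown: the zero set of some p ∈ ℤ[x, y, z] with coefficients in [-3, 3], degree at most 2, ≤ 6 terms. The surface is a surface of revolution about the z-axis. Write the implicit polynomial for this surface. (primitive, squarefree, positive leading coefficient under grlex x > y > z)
1. The picture has 2 separate pieces. Treating them together as one polynomial.
2. deg p = 2. A generic line meets the surface in up to 2 points.
3. Symmetries: rotational symmetry about the z-axis ⇒ p depends on x, y only through x² + y².
4. Reading off the gridlines: among the integer gridlines, it crosses the z-axis at z ∈ {-1, 1}; it misses every integer gridline on the x-axis; no y-intercept at any integer in the box.
5. Matching integer coefficients to the picture gives p.

2*x^2 + 2*y^2 - 3*z^2 + 3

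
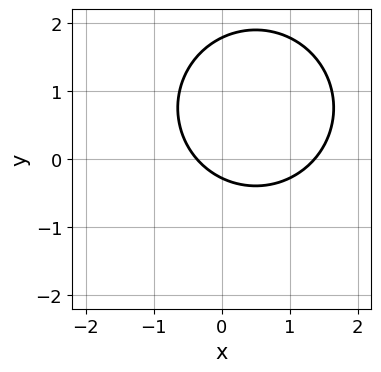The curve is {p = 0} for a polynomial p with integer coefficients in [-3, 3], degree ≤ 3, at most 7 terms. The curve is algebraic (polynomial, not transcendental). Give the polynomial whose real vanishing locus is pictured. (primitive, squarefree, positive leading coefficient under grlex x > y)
Degree: the shape is more complex than any degree-1 curve, so deg p = 2.
Solving for integer coefficients yields p as stated.

2*x^2 + 2*y^2 - 2*x - 3*y - 1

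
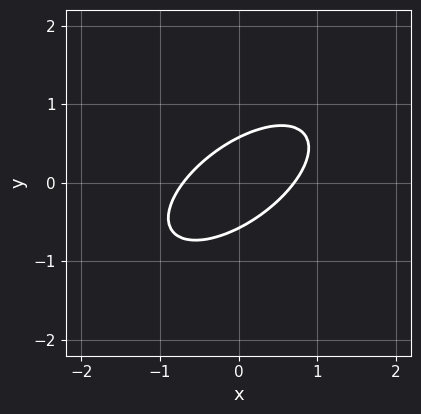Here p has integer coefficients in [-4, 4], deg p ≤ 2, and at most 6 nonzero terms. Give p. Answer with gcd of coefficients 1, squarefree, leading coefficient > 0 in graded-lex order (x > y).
First, the degree is 2 — the shape is more complex than any degree-1 curve.
Finally, matching integer coefficients to the picture gives p.

2*x^2 - 3*x*y + 3*y^2 - 1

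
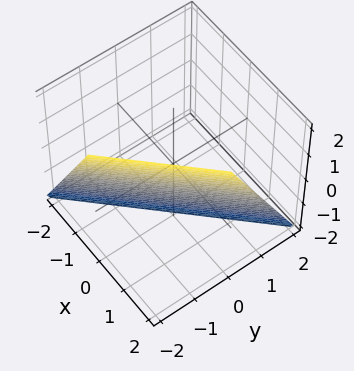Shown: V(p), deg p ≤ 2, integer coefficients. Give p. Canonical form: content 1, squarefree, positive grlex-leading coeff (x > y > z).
1. Degree: the surface is flat (a plane), so deg p = 1.
2. Against the integer gridlines: it crosses the y-axis at the gridline y = -1; it crosses the z-axis at the gridline z = -2; it crosses the x-axis at the gridline x = 1.
3. Assembling these constraints gives the stated polynomial.

2*x - 2*y - z - 2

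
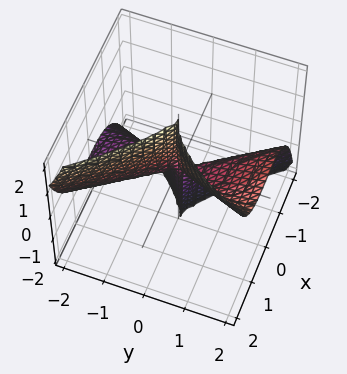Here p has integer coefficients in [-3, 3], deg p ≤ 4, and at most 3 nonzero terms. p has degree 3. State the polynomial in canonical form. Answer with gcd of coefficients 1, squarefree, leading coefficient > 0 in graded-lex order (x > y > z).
First, degree: a generic line meets the surface in up to 3 points, so deg p = 3.
Next, from the visible intercepts: it crosses the x-axis at the gridline x = 0; it crosses the y-axis at the gridline y = 0; every point of the z-axis in the box is on the surface.
Finally, together with the visible shape, these determine p as stated.

3*x^3 + y^3 - 3*y^2*z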